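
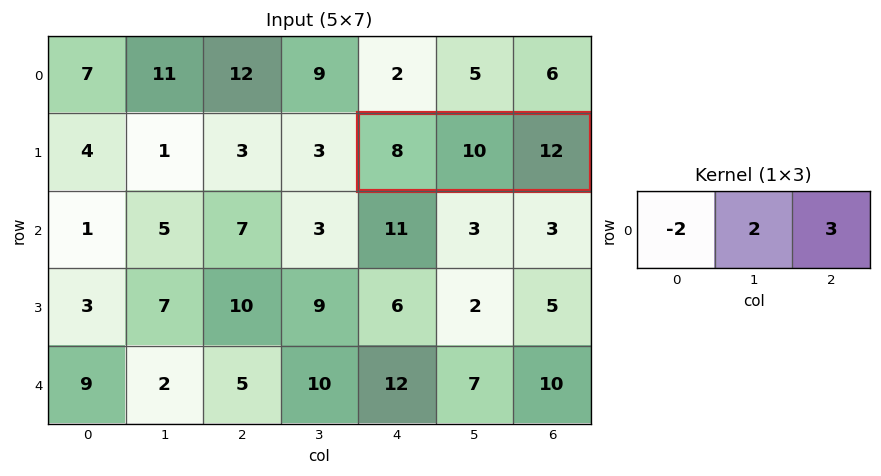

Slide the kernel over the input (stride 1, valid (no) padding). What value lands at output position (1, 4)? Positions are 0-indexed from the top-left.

The receptive field on the input at this output position is [8 10 12]. Elementwise product with the kernel and sum: 8·-2 + 10·2 + 12·3.

40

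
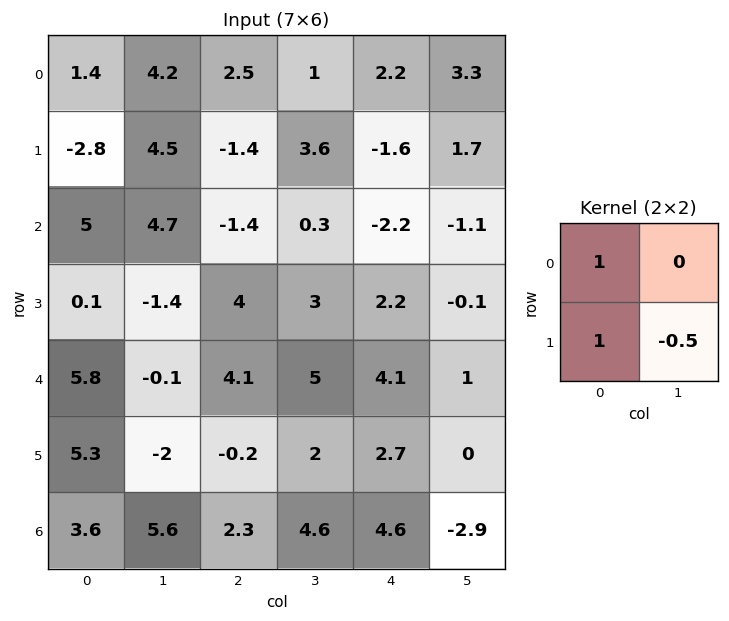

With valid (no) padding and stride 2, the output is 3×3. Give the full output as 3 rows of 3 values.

-3.65 -0.7 -0.25
5.8 1.1 0.05
12.1 2.9 6.8

Output[0,0]: The receptive field on the input at this output position is [1.4 4.2 / -2.8 4.5]. Elementwise product with the kernel and sum: 1.4·1 + -2.8·1 + 4.5·-0.5.
Output[0,1]: The receptive field on the input at this output position is [2.5 1 / -1.4 3.6]. Elementwise product with the kernel and sum: 2.5·1 + -1.4·1 + 3.6·-0.5.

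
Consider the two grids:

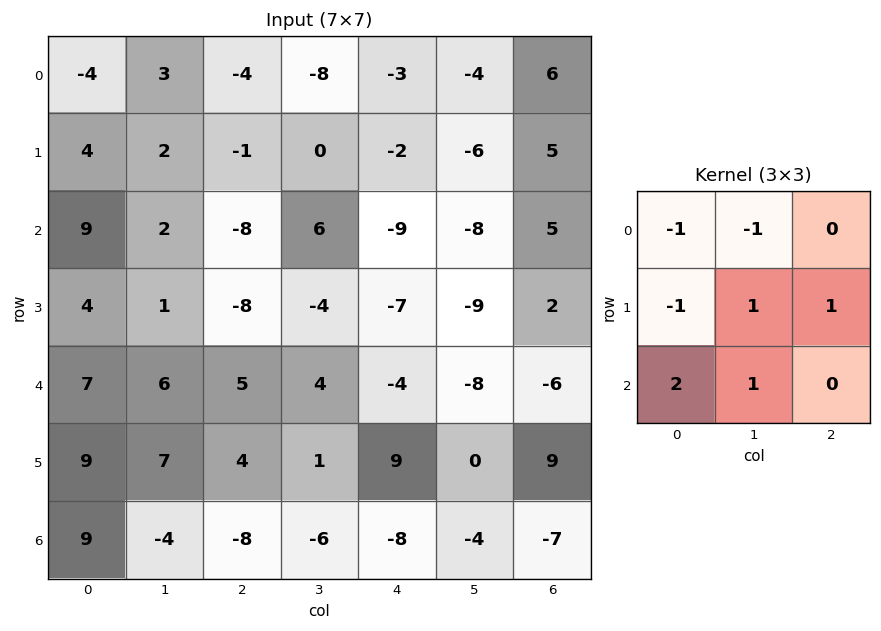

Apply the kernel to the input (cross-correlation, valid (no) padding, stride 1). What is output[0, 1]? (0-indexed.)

The receptive field on the input at this output position is [3 -4 -8 / 2 -1 0 / 2 -8 6]. Elementwise product with the kernel and sum: 3·-1 + -4·-1 + 2·-1 + -1·1 + 0·1 + 2·2 + -8·1.

-6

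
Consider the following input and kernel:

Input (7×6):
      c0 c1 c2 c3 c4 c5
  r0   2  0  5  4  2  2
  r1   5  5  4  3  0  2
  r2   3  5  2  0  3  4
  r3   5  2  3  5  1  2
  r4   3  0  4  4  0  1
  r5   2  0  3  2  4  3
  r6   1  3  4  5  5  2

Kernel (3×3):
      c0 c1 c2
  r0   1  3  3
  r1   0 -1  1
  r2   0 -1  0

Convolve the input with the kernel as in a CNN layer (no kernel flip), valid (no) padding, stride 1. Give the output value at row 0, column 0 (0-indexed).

11

The receptive field on the input at this output position is [2 0 5 / 5 5 4 / 3 5 2]. Elementwise product with the kernel and sum: 2·1 + 0·3 + 5·3 + 5·-1 + 4·1 + 5·-1.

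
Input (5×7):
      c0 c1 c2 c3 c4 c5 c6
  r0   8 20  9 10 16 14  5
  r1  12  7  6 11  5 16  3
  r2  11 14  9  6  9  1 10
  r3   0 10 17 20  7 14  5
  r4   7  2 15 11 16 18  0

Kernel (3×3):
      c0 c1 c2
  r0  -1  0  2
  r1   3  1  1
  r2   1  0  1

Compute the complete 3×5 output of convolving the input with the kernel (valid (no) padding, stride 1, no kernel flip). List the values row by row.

79 58 75 79 47
73 102 70 83 51
56 78 118 106 67

Output[0,0]: The receptive field on the input at this output position is [8 20 9 / 12 7 6 / 11 14 9]. Elementwise product with the kernel and sum: 8·-1 + 9·2 + 12·3 + 7·1 + 6·1 + 11·1 + 9·1.
Output[0,1]: The receptive field on the input at this output position is [20 9 10 / 7 6 11 / 14 9 6]. Elementwise product with the kernel and sum: 20·-1 + 10·2 + 7·3 + 6·1 + 11·1 + 14·1 + 6·1.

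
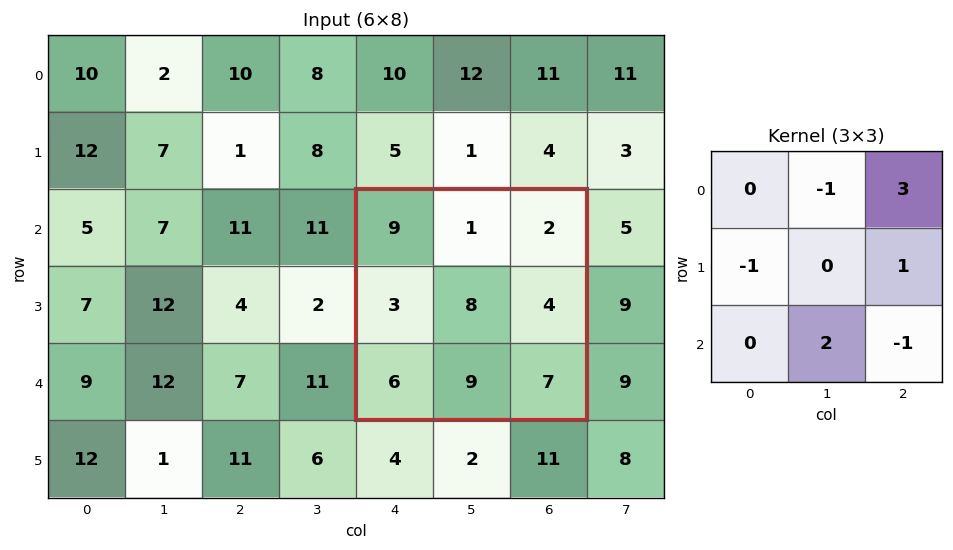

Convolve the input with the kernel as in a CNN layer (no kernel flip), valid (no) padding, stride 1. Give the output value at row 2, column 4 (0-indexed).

17

The receptive field on the input at this output position is [9 1 2 / 3 8 4 / 6 9 7]. Elementwise product with the kernel and sum: 1·-1 + 2·3 + 3·-1 + 4·1 + 9·2 + 7·-1.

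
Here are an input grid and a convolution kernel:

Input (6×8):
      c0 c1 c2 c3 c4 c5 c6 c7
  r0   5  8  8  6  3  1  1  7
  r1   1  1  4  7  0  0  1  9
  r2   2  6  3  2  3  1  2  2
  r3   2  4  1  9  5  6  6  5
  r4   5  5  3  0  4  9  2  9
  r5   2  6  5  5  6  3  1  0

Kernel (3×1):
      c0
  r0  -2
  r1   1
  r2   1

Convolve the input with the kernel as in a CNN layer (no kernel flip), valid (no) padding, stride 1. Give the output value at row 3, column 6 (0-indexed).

The receptive field on the input at this output position is [6 / 2 / 1]. Elementwise product with the kernel and sum: 6·-2 + 2·1 + 1·1.

-9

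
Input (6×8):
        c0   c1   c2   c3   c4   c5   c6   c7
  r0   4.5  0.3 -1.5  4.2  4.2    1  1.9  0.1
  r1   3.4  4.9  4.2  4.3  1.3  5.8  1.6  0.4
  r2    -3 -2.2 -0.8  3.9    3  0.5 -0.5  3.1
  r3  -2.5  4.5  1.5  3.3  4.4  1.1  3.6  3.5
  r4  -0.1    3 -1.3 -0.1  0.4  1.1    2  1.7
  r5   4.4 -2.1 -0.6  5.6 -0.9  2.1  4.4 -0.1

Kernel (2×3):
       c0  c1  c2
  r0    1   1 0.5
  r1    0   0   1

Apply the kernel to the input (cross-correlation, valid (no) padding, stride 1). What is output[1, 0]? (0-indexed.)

9.6

The receptive field on the input at this output position is [3.4 4.9 4.2 / -3 -2.2 -0.8]. Elementwise product with the kernel and sum: 3.4·1 + 4.9·1 + 4.2·0.5 + -0.8·1.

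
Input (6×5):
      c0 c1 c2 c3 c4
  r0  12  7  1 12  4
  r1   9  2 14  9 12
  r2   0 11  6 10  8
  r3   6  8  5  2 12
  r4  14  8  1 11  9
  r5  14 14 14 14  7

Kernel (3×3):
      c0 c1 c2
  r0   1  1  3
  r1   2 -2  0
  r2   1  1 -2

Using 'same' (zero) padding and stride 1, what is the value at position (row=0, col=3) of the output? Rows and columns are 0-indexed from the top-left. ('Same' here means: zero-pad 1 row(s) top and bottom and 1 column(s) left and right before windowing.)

The receptive field on the zero-padded input at this output position is [0 0 0 / 1 12 4 / 14 9 12]. Elementwise product with the kernel and sum: 0·1 + 0·1 + 0·3 + 1·2 + 12·-2 + 14·1 + 9·1 + 12·-2.

-23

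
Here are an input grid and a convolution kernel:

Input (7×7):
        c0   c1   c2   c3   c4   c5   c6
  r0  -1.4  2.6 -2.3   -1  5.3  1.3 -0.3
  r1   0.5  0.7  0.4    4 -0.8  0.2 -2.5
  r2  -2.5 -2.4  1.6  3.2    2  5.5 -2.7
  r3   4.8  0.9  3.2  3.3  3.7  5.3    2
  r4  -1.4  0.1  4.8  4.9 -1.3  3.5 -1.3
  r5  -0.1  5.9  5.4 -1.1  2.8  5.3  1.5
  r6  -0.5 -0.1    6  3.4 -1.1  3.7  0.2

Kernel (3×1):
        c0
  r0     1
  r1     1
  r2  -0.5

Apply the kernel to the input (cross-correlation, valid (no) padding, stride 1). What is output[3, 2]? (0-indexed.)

The receptive field on the input at this output position is [3.2 / 4.8 / 5.4]. Elementwise product with the kernel and sum: 3.2·1 + 4.8·1 + 5.4·-0.5.

5.3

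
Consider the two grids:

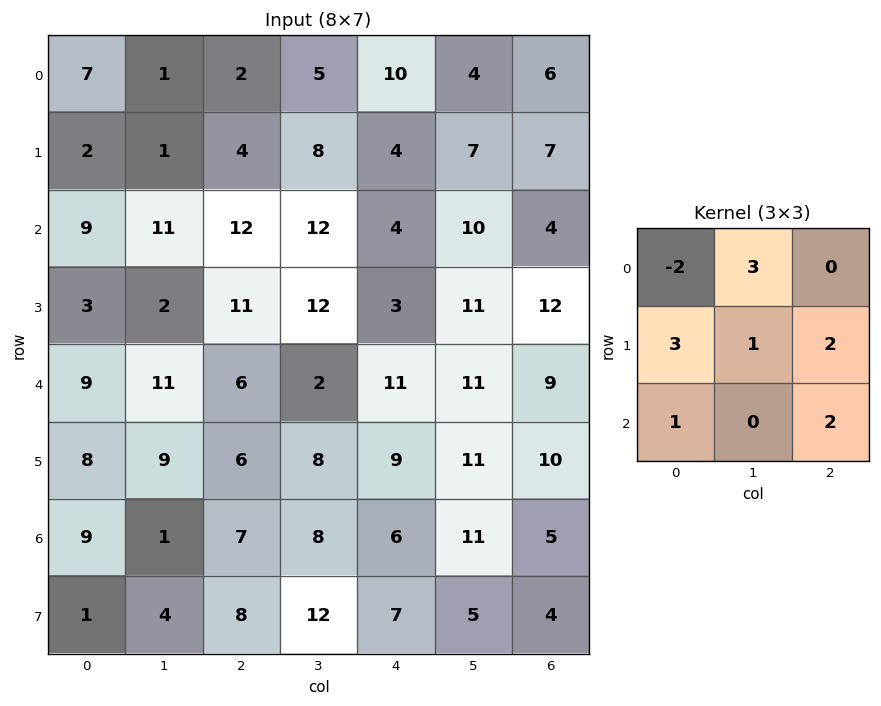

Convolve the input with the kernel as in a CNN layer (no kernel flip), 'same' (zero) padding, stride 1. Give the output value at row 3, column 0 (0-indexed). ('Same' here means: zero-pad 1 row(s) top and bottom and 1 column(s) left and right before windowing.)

The receptive field on the zero-padded input at this output position is [0 9 11 / 0 3 2 / 0 9 11]. Elementwise product with the kernel and sum: 0·-2 + 9·3 + 0·3 + 3·1 + 2·2 + 0·1 + 11·2.

56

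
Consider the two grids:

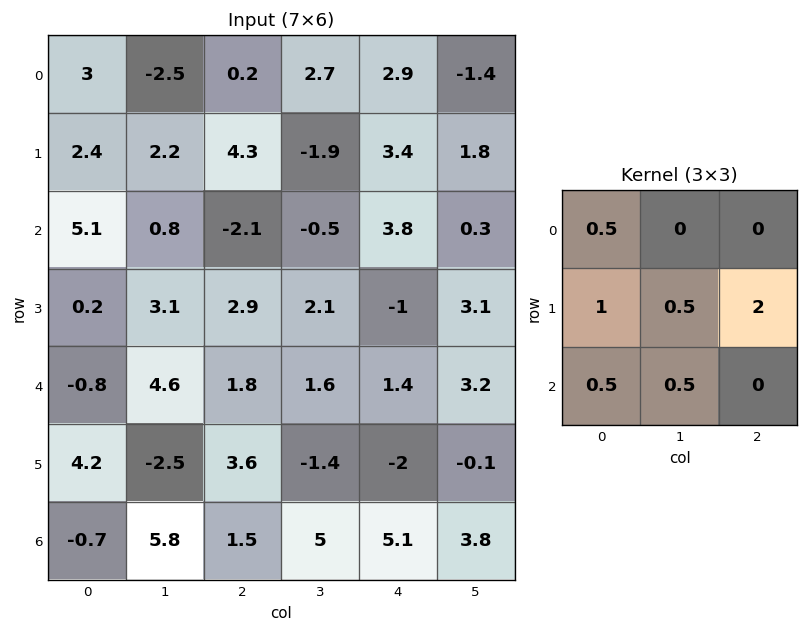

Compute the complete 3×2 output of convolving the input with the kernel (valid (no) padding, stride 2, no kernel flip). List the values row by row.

16.55 8.95
12 2.6
12.3 3.05

Output[0,0]: The receptive field on the input at this output position is [3 -2.5 0.2 / 2.4 2.2 4.3 / 5.1 0.8 -2.1]. Elementwise product with the kernel and sum: 3·0.5 + 2.4·1 + 2.2·0.5 + 4.3·2 + 5.1·0.5 + 0.8·0.5.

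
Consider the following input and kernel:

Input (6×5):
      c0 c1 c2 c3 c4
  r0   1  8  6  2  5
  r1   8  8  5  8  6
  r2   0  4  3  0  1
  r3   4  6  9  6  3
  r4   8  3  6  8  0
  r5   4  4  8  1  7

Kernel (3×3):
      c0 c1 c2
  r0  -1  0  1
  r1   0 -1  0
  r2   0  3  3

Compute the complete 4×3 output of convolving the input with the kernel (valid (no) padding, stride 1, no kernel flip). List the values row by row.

18 -2 -6
38 42 28
24 29 16
38 21 10

Output[0,0]: The receptive field on the input at this output position is [1 8 6 / 8 8 5 / 0 4 3]. Elementwise product with the kernel and sum: 1·-1 + 6·1 + 8·-1 + 4·3 + 3·3.
Output[0,1]: The receptive field on the input at this output position is [8 6 2 / 8 5 8 / 4 3 0]. Elementwise product with the kernel and sum: 8·-1 + 2·1 + 5·-1 + 3·3 + 0·3.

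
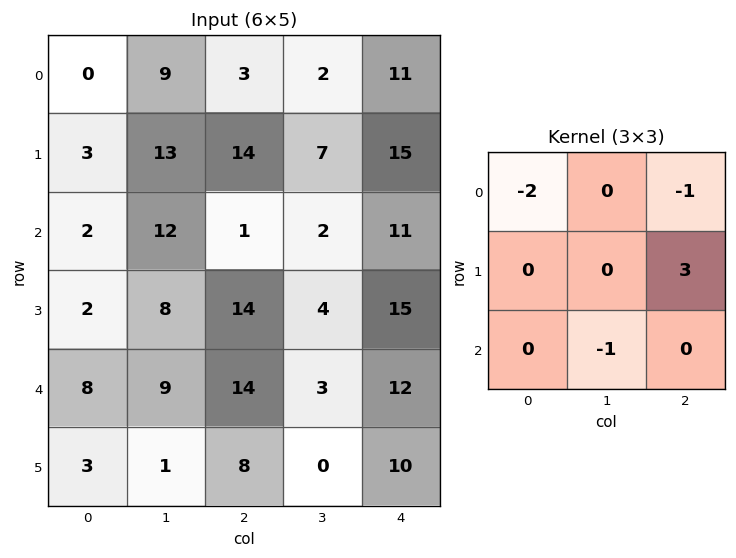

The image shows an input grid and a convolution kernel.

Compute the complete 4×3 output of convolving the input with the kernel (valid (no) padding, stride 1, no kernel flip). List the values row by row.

27 0 26
-25 -41 -14
28 -28 29
23 -19 -7

Output[0,0]: The receptive field on the input at this output position is [0 9 3 / 3 13 14 / 2 12 1]. Elementwise product with the kernel and sum: 0·-2 + 3·-1 + 14·3 + 12·-1.
Output[0,1]: The receptive field on the input at this output position is [9 3 2 / 13 14 7 / 12 1 2]. Elementwise product with the kernel and sum: 9·-2 + 2·-1 + 7·3 + 1·-1.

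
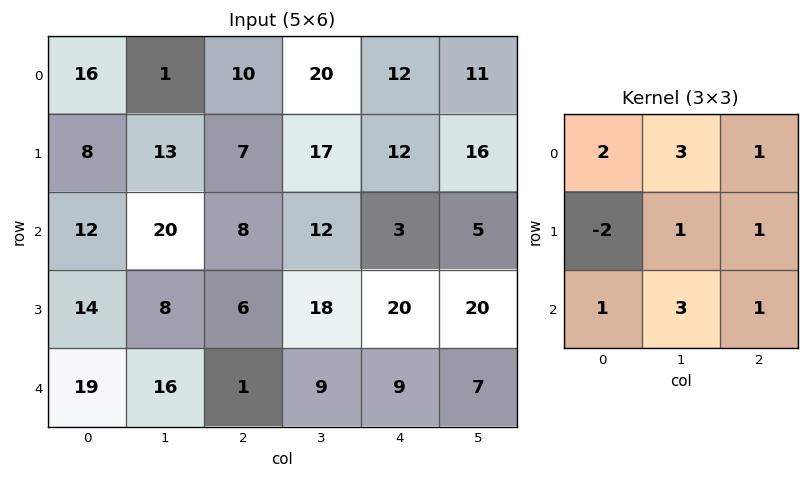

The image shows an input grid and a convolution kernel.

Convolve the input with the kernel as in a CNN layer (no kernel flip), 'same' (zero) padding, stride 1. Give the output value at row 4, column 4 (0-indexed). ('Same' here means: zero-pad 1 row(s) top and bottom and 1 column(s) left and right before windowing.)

The receptive field on the zero-padded input at this output position is [18 20 20 / 9 9 7 / 0 0 0]. Elementwise product with the kernel and sum: 18·2 + 20·3 + 20·1 + 9·-2 + 9·1 + 7·1 + 0·1 + 0·3 + 0·1.

114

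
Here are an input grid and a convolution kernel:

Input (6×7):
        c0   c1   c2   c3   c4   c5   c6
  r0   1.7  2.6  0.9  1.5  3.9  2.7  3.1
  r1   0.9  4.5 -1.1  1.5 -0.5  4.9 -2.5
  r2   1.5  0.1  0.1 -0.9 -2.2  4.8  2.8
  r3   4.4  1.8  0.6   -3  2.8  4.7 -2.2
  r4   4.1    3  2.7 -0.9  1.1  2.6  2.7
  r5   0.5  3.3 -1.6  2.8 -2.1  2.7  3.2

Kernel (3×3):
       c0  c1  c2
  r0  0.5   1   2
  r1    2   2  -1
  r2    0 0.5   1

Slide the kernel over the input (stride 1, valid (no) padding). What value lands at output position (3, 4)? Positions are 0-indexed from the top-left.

10.95

The receptive field on the input at this output position is [2.8 4.7 -2.2 / 1.1 2.6 2.7 / -2.1 2.7 3.2]. Elementwise product with the kernel and sum: 2.8·0.5 + 4.7·1 + -2.2·2 + 1.1·2 + 2.6·2 + 2.7·-1 + 2.7·0.5 + 3.2·1.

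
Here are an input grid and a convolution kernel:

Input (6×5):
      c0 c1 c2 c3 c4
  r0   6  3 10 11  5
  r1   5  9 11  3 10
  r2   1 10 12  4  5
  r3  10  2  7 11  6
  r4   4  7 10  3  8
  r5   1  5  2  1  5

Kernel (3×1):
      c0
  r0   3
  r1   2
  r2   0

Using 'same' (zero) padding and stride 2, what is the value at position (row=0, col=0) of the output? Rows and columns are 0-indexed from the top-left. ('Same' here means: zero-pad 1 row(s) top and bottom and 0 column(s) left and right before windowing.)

The receptive field on the zero-padded input at this output position is [0 / 6 / 5]. Elementwise product with the kernel and sum: 0·3 + 6·2.

12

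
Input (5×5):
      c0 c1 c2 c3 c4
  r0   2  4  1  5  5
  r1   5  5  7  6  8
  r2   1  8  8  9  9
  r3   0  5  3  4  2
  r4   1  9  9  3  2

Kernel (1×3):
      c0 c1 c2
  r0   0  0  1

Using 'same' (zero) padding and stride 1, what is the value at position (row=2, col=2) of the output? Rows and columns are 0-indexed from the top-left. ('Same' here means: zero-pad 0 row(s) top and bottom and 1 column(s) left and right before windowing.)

9

The receptive field on the zero-padded input at this output position is [8 8 9]. Elementwise product with the kernel and sum: 9·1.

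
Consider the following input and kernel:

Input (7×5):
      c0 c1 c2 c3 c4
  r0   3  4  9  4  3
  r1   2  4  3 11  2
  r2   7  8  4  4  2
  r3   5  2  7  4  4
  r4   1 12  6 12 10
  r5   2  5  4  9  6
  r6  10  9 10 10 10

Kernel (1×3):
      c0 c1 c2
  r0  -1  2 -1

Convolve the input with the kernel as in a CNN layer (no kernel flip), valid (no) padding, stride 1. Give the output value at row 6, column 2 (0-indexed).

The receptive field on the input at this output position is [10 10 10]. Elementwise product with the kernel and sum: 10·-1 + 10·2 + 10·-1.

0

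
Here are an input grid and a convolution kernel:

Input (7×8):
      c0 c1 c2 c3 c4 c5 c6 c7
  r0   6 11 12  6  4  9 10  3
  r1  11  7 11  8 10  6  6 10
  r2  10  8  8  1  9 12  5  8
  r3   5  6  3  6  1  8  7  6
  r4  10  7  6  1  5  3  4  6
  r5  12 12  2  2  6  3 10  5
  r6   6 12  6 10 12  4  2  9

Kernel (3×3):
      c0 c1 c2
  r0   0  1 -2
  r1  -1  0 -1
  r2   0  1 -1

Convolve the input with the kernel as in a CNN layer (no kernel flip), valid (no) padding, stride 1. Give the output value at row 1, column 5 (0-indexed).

The receptive field on the input at this output position is [6 6 10 / 12 5 8 / 8 7 6]. Elementwise product with the kernel and sum: 6·1 + 10·-2 + 12·-1 + 8·-1 + 7·1 + 6·-1.

-33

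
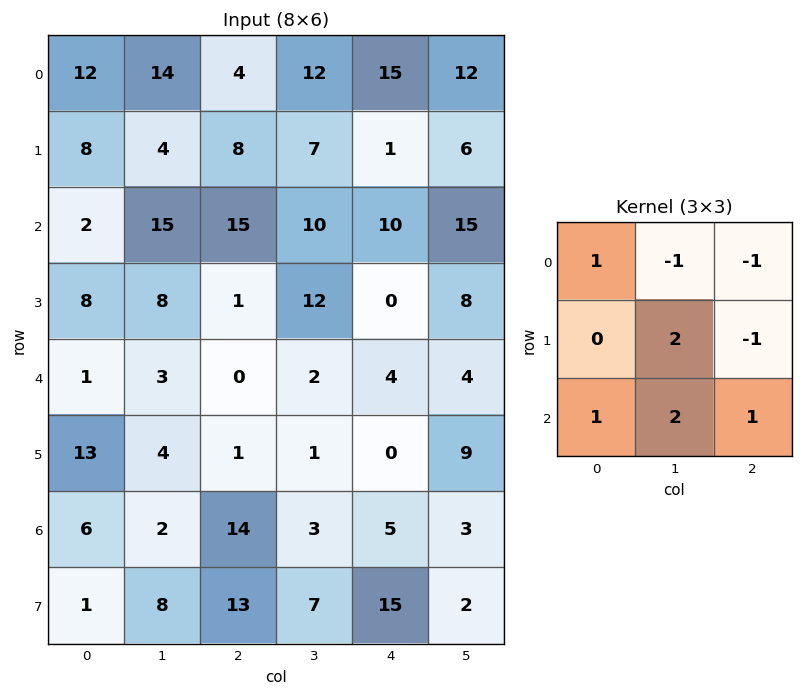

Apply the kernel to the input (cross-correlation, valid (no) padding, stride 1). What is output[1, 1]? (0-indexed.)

The receptive field on the input at this output position is [4 8 7 / 15 15 10 / 8 1 12]. Elementwise product with the kernel and sum: 4·1 + 8·-1 + 7·-1 + 15·2 + 10·-1 + 8·1 + 1·2 + 12·1.

31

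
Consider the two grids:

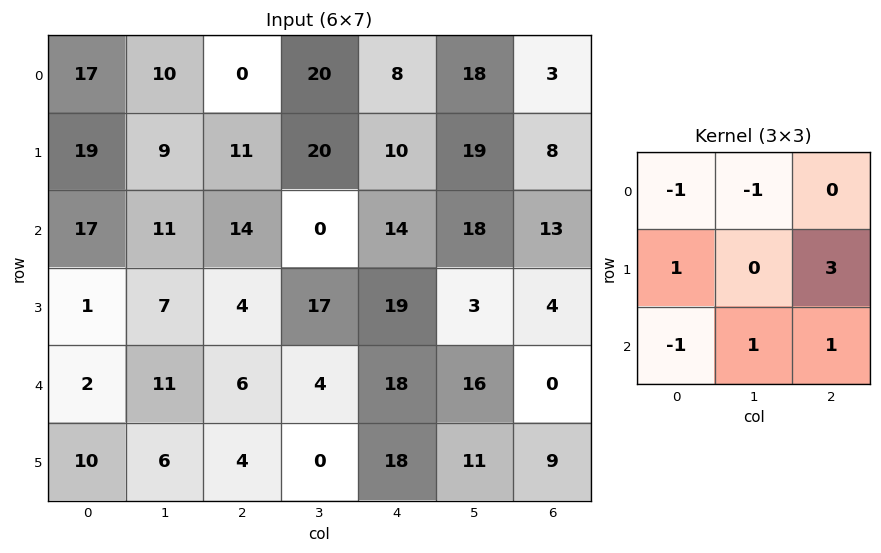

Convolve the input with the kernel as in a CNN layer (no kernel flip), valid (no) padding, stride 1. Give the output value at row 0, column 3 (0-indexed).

81

The receptive field on the input at this output position is [20 8 18 / 20 10 19 / 0 14 18]. Elementwise product with the kernel and sum: 20·-1 + 8·-1 + 20·1 + 19·3 + 0·-1 + 14·1 + 18·1.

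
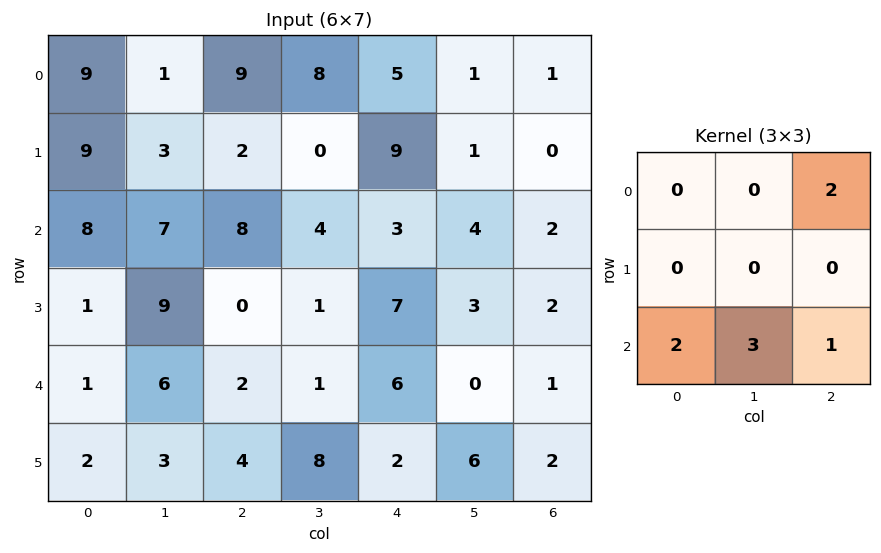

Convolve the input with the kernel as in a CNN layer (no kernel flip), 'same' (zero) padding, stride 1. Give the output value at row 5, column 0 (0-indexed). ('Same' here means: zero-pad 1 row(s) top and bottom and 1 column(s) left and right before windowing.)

12

The receptive field on the zero-padded input at this output position is [0 1 6 / 0 2 3 / 0 0 0]. Elementwise product with the kernel and sum: 6·2 + 0·2 + 0·3 + 0·1.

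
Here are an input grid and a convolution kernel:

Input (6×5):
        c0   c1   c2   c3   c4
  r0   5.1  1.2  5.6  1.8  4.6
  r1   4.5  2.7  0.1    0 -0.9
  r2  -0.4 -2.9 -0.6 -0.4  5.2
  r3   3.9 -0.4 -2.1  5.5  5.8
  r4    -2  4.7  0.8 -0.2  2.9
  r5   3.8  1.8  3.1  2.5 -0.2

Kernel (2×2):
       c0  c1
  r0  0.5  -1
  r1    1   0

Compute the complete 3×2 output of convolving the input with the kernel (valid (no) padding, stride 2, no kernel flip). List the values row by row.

Output[0,0]: The receptive field on the input at this output position is [5.1 1.2 / 4.5 2.7]. Elementwise product with the kernel and sum: 5.1·0.5 + 1.2·-1 + 4.5·1.

5.85 1.1
6.6 -2
-1.9 3.7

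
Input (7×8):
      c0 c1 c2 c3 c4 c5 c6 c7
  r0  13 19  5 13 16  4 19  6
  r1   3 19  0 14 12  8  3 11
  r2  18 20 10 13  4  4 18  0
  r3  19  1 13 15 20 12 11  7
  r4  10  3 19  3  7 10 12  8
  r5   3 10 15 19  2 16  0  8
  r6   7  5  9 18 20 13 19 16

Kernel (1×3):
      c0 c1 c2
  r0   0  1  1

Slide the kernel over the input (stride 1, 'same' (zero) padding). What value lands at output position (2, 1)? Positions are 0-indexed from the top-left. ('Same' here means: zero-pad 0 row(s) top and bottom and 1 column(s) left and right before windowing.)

The receptive field on the zero-padded input at this output position is [18 20 10]. Elementwise product with the kernel and sum: 20·1 + 10·1.

30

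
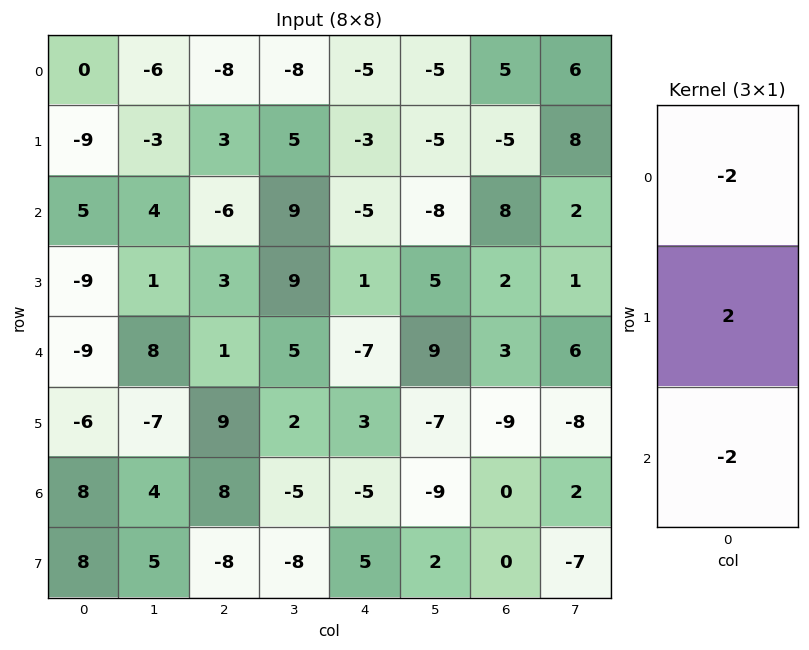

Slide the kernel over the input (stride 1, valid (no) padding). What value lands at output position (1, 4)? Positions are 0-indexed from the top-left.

-6

The receptive field on the input at this output position is [-3 / -5 / 1]. Elementwise product with the kernel and sum: -3·-2 + -5·2 + 1·-2.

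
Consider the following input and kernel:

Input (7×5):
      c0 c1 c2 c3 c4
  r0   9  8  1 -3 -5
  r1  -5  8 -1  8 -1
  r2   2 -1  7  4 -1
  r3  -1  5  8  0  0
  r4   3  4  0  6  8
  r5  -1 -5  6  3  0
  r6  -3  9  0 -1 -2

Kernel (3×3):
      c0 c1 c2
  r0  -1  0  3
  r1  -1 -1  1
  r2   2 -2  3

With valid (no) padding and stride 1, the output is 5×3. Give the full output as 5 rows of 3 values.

17 -20 -21
20 8 2
21 26 -6
44 -16 0
-15 31 11

Output[0,0]: The receptive field on the input at this output position is [9 8 1 / -5 8 -1 / 2 -1 7]. Elementwise product with the kernel and sum: 9·-1 + 1·3 + -5·-1 + 8·-1 + -1·1 + 2·2 + -1·-2 + 7·3.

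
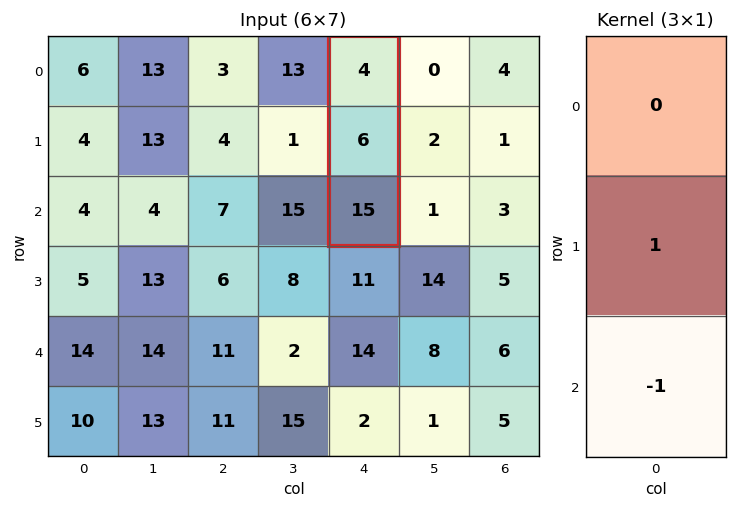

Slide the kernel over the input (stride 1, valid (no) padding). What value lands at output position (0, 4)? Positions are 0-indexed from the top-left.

The receptive field on the input at this output position is [4 / 6 / 15]. Elementwise product with the kernel and sum: 6·1 + 15·-1.

-9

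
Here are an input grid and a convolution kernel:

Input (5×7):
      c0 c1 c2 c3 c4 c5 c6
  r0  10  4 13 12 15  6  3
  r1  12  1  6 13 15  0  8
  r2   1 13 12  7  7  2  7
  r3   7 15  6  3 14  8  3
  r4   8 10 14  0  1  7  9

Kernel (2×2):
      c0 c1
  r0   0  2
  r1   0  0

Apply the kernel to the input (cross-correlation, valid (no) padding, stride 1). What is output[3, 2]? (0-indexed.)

6

The receptive field on the input at this output position is [6 3 / 14 0]. Elementwise product with the kernel and sum: 3·2.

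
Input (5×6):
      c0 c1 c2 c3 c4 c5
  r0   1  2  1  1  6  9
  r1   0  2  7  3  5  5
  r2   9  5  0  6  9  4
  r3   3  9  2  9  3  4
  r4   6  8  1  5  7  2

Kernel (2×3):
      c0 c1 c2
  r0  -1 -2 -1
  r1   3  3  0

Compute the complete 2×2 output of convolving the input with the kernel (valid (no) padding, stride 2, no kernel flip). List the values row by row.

0 21
17 12

Output[0,0]: The receptive field on the input at this output position is [1 2 1 / 0 2 7]. Elementwise product with the kernel and sum: 1·-1 + 2·-2 + 1·-1 + 0·3 + 2·3.
Output[0,1]: The receptive field on the input at this output position is [1 1 6 / 7 3 5]. Elementwise product with the kernel and sum: 1·-1 + 1·-2 + 6·-1 + 7·3 + 3·3.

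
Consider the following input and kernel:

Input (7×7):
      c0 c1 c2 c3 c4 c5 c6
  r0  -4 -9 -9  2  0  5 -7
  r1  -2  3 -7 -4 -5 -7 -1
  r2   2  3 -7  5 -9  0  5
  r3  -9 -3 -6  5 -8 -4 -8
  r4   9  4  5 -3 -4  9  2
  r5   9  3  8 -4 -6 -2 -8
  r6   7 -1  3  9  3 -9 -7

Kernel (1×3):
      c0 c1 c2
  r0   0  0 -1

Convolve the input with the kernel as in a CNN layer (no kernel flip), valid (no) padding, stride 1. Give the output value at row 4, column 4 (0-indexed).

The receptive field on the input at this output position is [-4 9 2]. Elementwise product with the kernel and sum: 2·-1.

-2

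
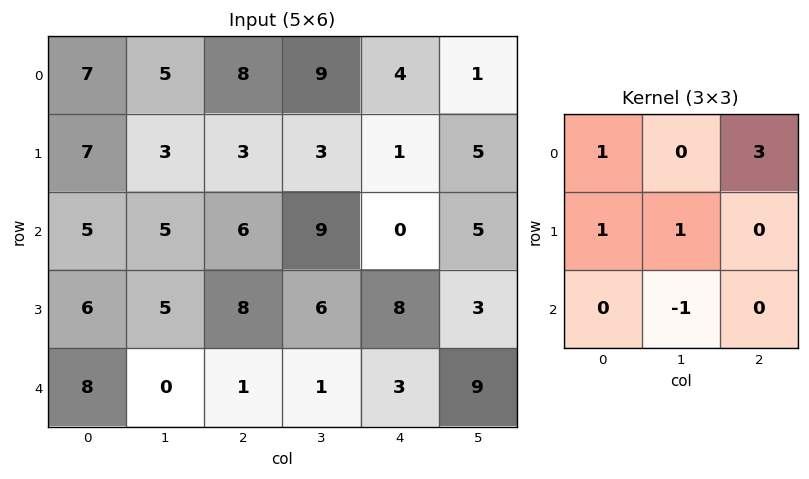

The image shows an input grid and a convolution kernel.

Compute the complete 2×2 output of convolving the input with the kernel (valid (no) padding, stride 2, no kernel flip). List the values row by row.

Output[0,0]: The receptive field on the input at this output position is [7 5 8 / 7 3 3 / 5 5 6]. Elementwise product with the kernel and sum: 7·1 + 8·3 + 7·1 + 3·1 + 5·-1.

36 17
34 19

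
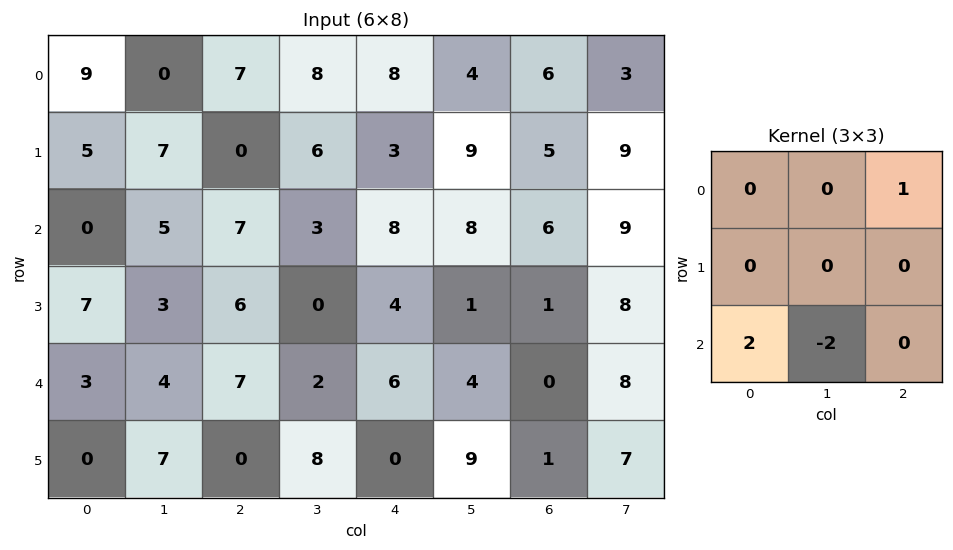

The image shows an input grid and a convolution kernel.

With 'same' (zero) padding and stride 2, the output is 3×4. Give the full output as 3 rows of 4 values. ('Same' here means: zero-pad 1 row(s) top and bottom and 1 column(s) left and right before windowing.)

Output[0,0]: The receptive field on the zero-padded input at this output position is [0 0 0 / 0 9 0 / 0 5 7]. Elementwise product with the kernel and sum: 0·1 + 0·2 + 5·-2.
Output[0,1]: The receptive field on the zero-padded input at this output position is [0 0 0 / 0 7 8 / 7 0 6]. Elementwise product with the kernel and sum: 0·1 + 7·2 + 0·-2.

-10 14 6 8
-7 0 1 9
3 14 17 24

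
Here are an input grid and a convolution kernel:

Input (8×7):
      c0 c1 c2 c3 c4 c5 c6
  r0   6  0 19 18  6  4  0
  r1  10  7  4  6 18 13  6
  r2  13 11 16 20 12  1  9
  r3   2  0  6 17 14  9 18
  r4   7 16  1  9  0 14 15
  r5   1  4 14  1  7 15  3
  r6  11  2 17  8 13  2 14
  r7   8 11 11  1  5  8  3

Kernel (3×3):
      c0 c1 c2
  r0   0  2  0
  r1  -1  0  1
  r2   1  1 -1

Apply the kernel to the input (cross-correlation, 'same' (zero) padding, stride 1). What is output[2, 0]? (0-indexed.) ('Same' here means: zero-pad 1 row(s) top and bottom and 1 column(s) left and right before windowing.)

33

The receptive field on the zero-padded input at this output position is [0 10 7 / 0 13 11 / 0 2 0]. Elementwise product with the kernel and sum: 10·2 + 0·-1 + 11·1 + 0·1 + 2·1 + 0·-1.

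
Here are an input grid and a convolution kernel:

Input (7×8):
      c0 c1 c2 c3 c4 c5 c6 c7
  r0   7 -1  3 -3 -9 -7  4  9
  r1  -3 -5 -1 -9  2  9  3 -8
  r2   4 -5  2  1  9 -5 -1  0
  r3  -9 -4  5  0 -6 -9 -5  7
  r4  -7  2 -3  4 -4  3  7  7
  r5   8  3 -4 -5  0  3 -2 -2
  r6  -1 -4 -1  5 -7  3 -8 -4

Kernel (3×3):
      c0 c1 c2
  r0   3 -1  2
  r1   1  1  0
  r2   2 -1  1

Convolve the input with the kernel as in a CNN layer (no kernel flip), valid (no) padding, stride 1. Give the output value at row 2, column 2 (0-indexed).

The receptive field on the input at this output position is [2 1 9 / 5 0 -6 / -3 4 -4]. Elementwise product with the kernel and sum: 2·3 + 1·-1 + 9·2 + 5·1 + 0·1 + -3·2 + 4·-1 + -4·1.

14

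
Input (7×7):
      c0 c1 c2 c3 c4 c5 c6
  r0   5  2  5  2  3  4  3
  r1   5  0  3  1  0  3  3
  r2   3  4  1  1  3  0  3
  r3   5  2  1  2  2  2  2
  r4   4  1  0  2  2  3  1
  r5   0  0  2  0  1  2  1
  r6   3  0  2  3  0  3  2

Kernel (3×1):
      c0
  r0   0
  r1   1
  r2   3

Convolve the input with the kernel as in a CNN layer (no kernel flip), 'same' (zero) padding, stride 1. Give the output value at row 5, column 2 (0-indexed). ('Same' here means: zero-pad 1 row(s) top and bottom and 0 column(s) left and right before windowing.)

8

The receptive field on the zero-padded input at this output position is [0 / 2 / 2]. Elementwise product with the kernel and sum: 2·1 + 2·3.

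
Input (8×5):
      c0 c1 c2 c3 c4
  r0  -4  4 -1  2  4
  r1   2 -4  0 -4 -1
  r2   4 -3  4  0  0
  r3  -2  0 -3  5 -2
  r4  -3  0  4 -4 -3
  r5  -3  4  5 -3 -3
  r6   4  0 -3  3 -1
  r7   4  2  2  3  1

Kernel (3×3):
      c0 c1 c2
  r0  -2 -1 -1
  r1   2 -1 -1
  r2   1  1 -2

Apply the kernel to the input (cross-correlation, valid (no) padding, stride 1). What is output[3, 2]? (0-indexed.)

26

The receptive field on the input at this output position is [-3 5 -2 / 4 -4 -3 / 5 -3 -3]. Elementwise product with the kernel and sum: -3·-2 + 5·-1 + -2·-1 + 4·2 + -4·-1 + -3·-1 + 5·1 + -3·1 + -3·-2.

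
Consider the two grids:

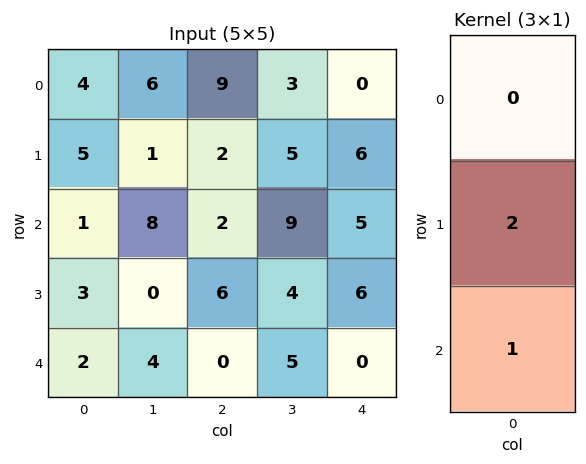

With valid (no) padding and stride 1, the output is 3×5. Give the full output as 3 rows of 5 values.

Output[0,0]: The receptive field on the input at this output position is [4 / 5 / 1]. Elementwise product with the kernel and sum: 5·2 + 1·1.
Output[0,1]: The receptive field on the input at this output position is [6 / 1 / 8]. Elementwise product with the kernel and sum: 1·2 + 8·1.

11 10 6 19 17
5 16 10 22 16
8 4 12 13 12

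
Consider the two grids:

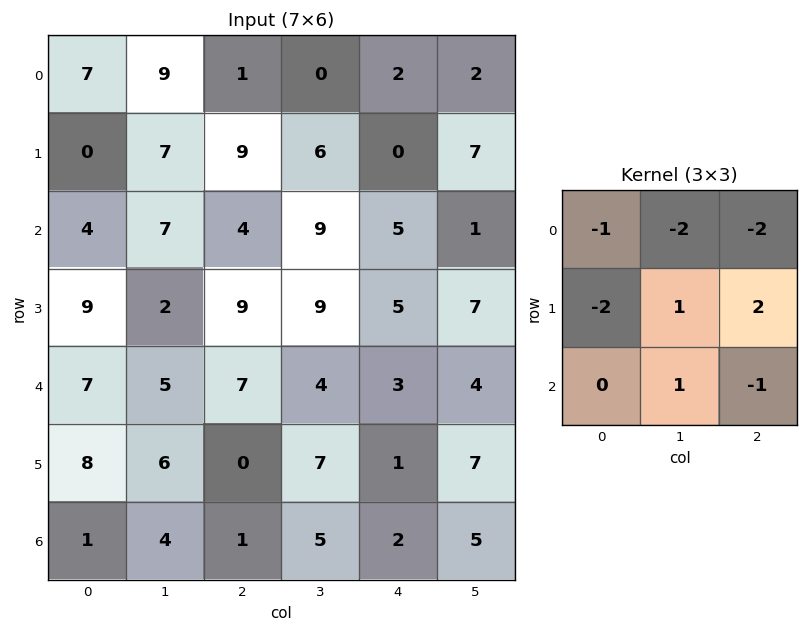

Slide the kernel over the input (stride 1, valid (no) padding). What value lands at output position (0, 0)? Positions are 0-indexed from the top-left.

The receptive field on the input at this output position is [7 9 1 / 0 7 9 / 4 7 4]. Elementwise product with the kernel and sum: 7·-1 + 9·-2 + 1·-2 + 0·-2 + 7·1 + 9·2 + 7·1 + 4·-1.

1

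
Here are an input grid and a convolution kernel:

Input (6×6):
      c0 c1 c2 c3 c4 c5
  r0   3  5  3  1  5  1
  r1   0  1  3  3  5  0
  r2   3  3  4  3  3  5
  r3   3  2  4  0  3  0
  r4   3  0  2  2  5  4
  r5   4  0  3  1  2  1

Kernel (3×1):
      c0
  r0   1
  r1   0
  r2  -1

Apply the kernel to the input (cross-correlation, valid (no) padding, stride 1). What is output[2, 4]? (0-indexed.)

-2

The receptive field on the input at this output position is [3 / 3 / 5]. Elementwise product with the kernel and sum: 3·1 + 5·-1.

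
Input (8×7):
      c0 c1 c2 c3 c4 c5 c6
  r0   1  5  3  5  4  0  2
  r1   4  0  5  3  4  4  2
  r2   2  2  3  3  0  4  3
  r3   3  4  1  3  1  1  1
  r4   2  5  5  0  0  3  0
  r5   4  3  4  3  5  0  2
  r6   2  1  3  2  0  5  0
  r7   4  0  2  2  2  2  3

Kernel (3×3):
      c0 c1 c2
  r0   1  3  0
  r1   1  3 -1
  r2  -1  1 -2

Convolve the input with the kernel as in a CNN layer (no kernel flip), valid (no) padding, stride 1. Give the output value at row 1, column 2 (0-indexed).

26

The receptive field on the input at this output position is [5 3 4 / 3 3 0 / 1 3 1]. Elementwise product with the kernel and sum: 5·1 + 3·3 + 3·1 + 3·3 + 0·-1 + 1·-1 + 3·1 + 1·-2.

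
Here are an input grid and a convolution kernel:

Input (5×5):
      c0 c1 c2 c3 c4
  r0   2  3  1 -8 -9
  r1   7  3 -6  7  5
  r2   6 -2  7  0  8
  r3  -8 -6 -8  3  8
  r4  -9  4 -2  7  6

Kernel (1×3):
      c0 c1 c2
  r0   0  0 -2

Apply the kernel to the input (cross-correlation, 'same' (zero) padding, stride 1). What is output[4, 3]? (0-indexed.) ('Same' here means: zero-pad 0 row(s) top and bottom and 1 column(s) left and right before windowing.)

The receptive field on the zero-padded input at this output position is [-2 7 6]. Elementwise product with the kernel and sum: 6·-2.

-12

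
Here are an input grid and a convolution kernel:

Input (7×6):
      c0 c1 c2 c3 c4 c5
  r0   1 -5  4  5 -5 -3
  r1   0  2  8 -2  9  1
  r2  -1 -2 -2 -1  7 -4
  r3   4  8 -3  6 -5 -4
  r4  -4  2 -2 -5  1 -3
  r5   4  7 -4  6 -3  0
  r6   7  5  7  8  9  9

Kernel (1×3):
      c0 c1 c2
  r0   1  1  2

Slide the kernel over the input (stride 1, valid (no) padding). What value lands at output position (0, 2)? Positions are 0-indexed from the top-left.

The receptive field on the input at this output position is [4 5 -5]. Elementwise product with the kernel and sum: 4·1 + 5·1 + -5·2.

-1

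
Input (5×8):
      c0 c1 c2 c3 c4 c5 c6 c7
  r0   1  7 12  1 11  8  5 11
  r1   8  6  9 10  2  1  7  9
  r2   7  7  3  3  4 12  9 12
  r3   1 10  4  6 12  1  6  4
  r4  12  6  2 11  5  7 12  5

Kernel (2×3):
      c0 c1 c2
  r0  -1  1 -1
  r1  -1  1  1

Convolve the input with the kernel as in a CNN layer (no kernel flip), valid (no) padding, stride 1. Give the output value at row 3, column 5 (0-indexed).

The receptive field on the input at this output position is [1 6 4 / 7 12 5]. Elementwise product with the kernel and sum: 1·-1 + 6·1 + 4·-1 + 7·-1 + 12·1 + 5·1.

11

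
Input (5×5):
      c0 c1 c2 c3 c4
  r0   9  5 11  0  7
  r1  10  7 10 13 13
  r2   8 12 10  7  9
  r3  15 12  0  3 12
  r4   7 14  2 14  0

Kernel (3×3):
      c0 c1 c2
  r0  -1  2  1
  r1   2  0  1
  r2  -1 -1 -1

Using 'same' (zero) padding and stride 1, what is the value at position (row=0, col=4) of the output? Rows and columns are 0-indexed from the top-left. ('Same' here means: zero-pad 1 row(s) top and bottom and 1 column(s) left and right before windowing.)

The receptive field on the zero-padded input at this output position is [0 0 0 / 0 7 0 / 13 13 0]. Elementwise product with the kernel and sum: 0·-1 + 0·2 + 0·1 + 0·2 + 0·1 + 13·-1 + 13·-1 + 0·-1.

-26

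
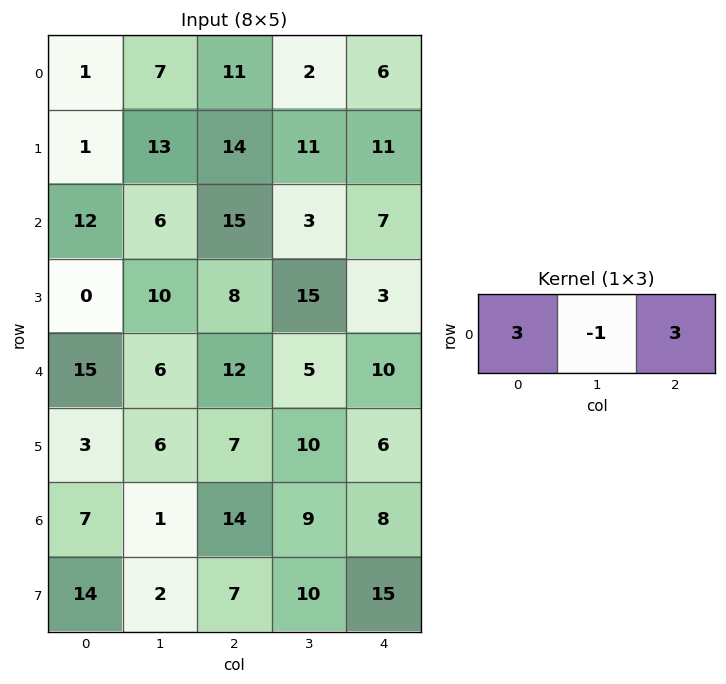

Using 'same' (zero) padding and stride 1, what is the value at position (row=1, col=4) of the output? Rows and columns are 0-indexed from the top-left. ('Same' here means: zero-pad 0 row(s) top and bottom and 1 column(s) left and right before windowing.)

The receptive field on the zero-padded input at this output position is [11 11 0]. Elementwise product with the kernel and sum: 11·3 + 11·-1 + 0·3.

22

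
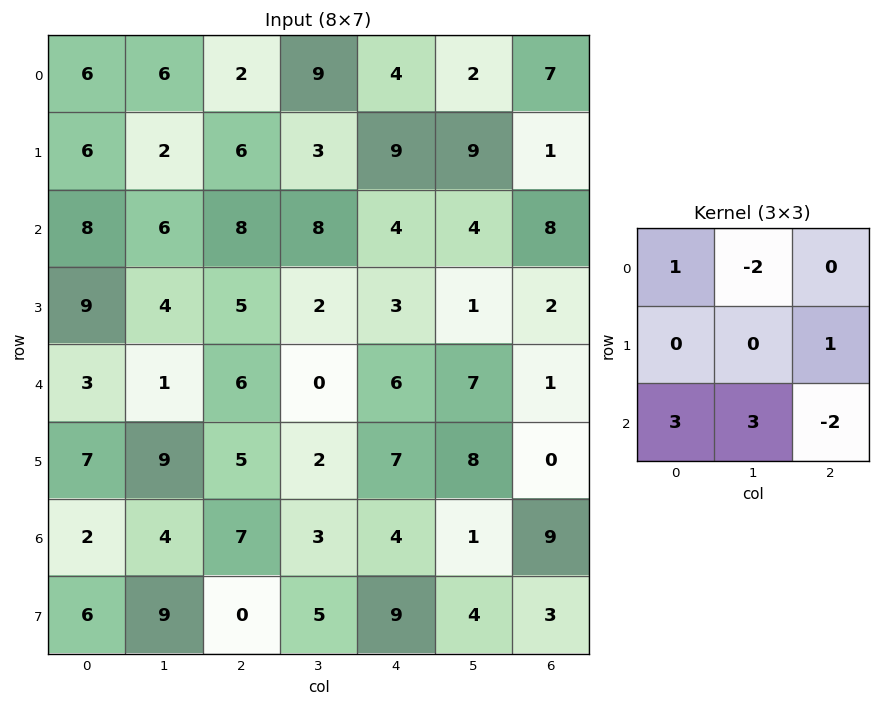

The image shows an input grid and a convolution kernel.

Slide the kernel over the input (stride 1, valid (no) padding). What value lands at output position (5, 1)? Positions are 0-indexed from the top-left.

The receptive field on the input at this output position is [9 5 2 / 4 7 3 / 9 0 5]. Elementwise product with the kernel and sum: 9·1 + 5·-2 + 3·1 + 9·3 + 0·3 + 5·-2.

19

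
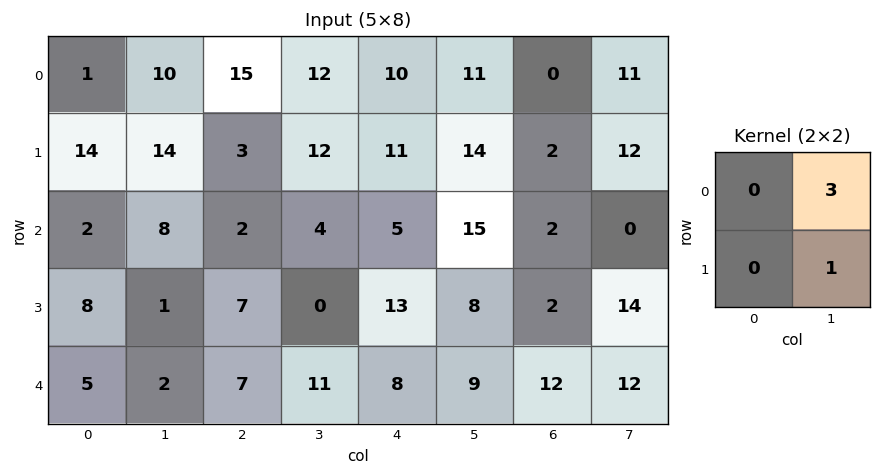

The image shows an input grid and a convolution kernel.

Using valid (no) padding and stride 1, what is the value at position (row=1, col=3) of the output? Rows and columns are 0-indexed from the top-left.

The receptive field on the input at this output position is [12 11 / 4 5]. Elementwise product with the kernel and sum: 11·3 + 5·1.

38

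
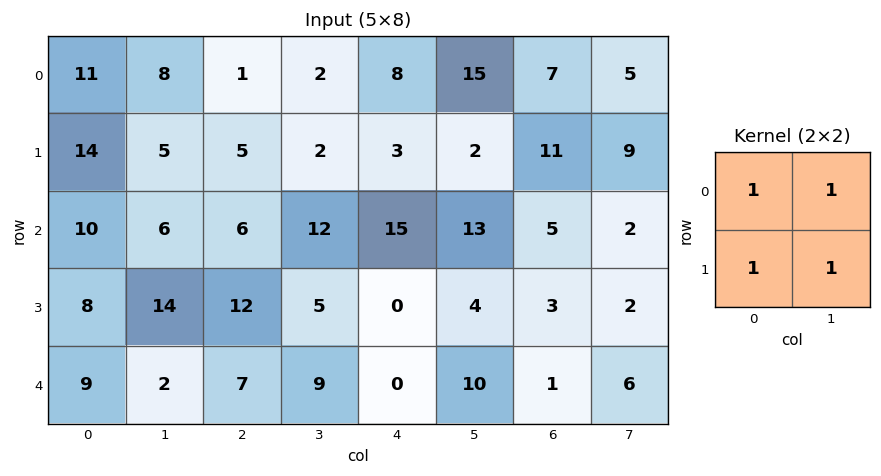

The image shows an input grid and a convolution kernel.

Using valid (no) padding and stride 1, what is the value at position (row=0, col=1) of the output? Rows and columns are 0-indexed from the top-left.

The receptive field on the input at this output position is [8 1 / 5 5]. Elementwise product with the kernel and sum: 8·1 + 1·1 + 5·1 + 5·1.

19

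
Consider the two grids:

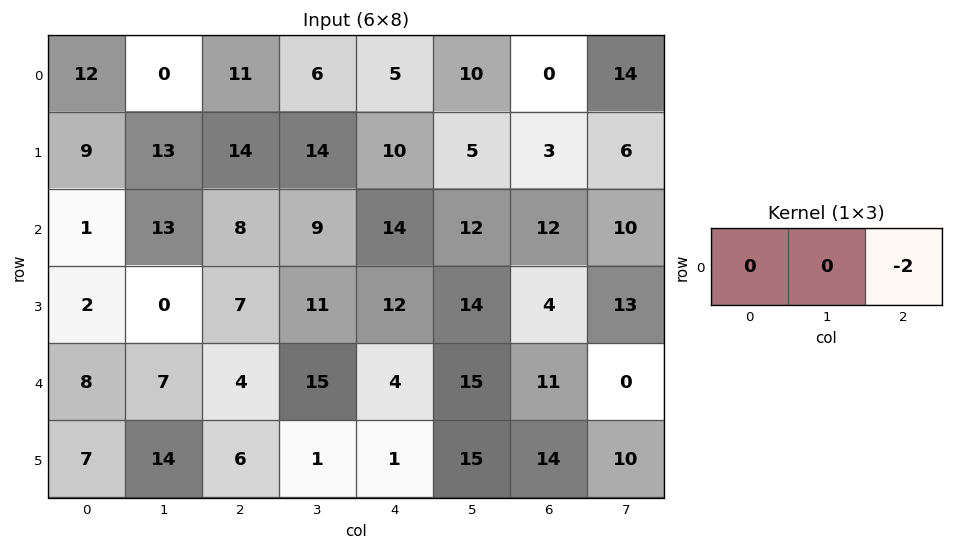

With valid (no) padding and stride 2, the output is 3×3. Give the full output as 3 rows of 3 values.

Output[0,0]: The receptive field on the input at this output position is [12 0 11]. Elementwise product with the kernel and sum: 11·-2.

-22 -10 0
-16 -28 -24
-8 -8 -22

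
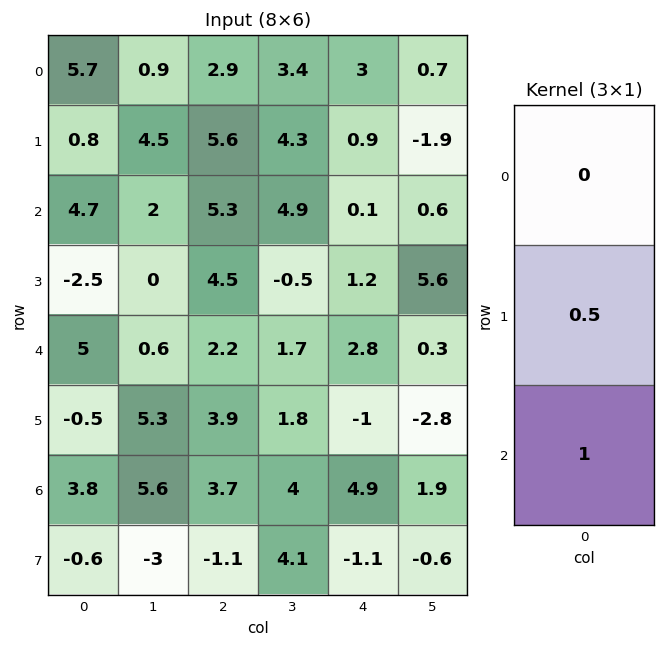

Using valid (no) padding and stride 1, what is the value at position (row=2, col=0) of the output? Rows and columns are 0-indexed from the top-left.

The receptive field on the input at this output position is [4.7 / -2.5 / 5]. Elementwise product with the kernel and sum: -2.5·0.5 + 5·1.

3.75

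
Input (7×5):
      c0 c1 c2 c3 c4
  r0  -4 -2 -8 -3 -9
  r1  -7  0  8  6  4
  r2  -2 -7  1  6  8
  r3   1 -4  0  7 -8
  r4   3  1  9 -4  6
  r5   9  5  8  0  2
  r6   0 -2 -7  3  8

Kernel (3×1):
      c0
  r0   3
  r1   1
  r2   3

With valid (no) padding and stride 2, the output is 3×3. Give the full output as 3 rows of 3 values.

Output[0,0]: The receptive field on the input at this output position is [-4 / -7 / -2]. Elementwise product with the kernel and sum: -4·3 + -7·1 + -2·3.
Output[0,1]: The receptive field on the input at this output position is [-8 / 8 / 1]. Elementwise product with the kernel and sum: -8·3 + 8·1 + 1·3.

-25 -13 1
4 30 34
18 14 44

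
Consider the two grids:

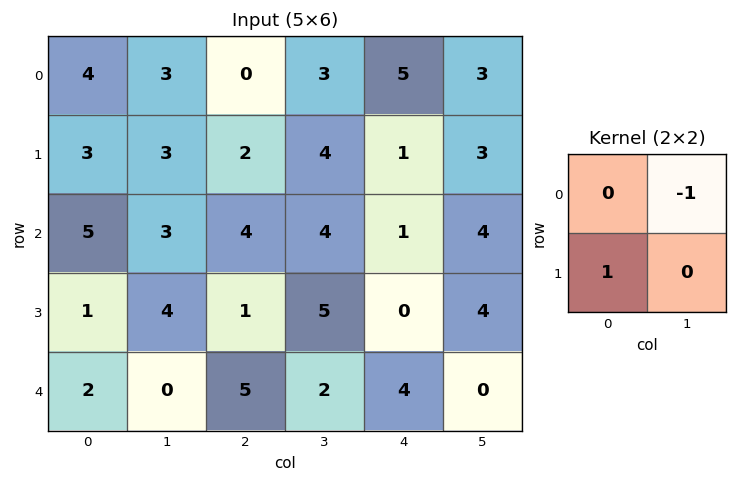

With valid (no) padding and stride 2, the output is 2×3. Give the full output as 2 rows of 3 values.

Output[0,0]: The receptive field on the input at this output position is [4 3 / 3 3]. Elementwise product with the kernel and sum: 3·-1 + 3·1.
Output[0,1]: The receptive field on the input at this output position is [0 3 / 2 4]. Elementwise product with the kernel and sum: 3·-1 + 2·1.

0 -1 -2
-2 -3 -4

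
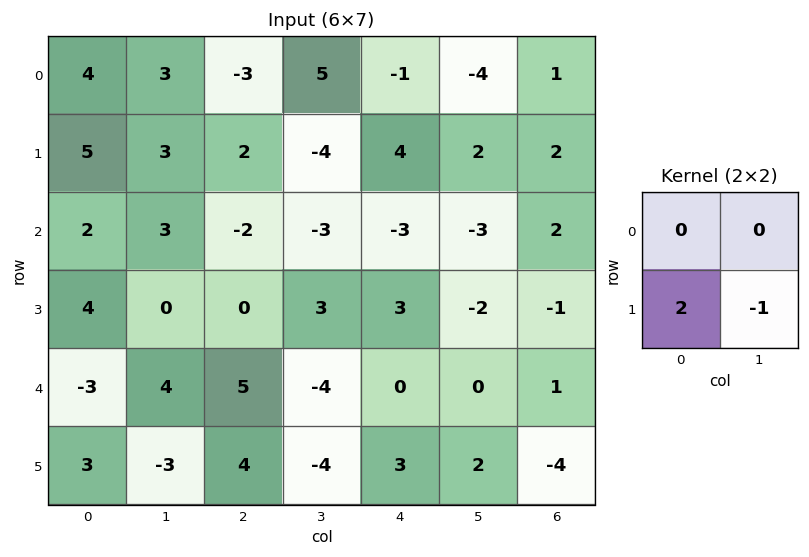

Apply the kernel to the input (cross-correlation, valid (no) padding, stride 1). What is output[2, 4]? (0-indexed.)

8

The receptive field on the input at this output position is [-3 -3 / 3 -2]. Elementwise product with the kernel and sum: 3·2 + -2·-1.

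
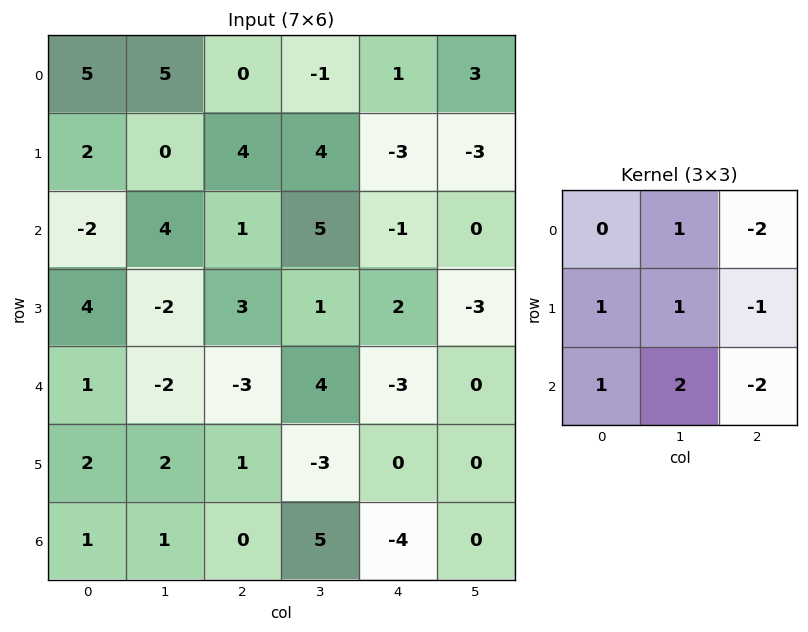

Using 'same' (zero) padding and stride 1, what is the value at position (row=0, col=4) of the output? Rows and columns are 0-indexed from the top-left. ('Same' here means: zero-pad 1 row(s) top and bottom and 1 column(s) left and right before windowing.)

1

The receptive field on the zero-padded input at this output position is [0 0 0 / -1 1 3 / 4 -3 -3]. Elementwise product with the kernel and sum: 0·1 + 0·-2 + -1·1 + 1·1 + 3·-1 + 4·1 + -3·2 + -3·-2.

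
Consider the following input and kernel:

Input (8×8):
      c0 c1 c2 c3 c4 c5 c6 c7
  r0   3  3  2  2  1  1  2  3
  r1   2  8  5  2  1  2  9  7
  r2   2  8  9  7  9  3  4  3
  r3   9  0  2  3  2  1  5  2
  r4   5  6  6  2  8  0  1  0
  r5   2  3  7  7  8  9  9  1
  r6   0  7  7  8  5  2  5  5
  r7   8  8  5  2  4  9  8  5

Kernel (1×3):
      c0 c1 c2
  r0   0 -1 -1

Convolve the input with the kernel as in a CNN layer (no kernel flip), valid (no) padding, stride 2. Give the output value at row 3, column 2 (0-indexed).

-7

The receptive field on the input at this output position is [5 2 5]. Elementwise product with the kernel and sum: 2·-1 + 5·-1.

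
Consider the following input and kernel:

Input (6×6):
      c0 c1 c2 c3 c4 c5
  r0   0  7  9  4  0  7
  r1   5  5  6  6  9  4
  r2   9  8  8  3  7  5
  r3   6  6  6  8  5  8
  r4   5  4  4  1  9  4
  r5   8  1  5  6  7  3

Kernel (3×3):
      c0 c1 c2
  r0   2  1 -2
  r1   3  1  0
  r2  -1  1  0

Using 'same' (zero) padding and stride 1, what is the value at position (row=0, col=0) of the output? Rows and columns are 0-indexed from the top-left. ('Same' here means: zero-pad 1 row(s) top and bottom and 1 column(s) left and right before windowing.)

5

The receptive field on the zero-padded input at this output position is [0 0 0 / 0 0 7 / 0 5 5]. Elementwise product with the kernel and sum: 0·2 + 0·1 + 0·-2 + 0·3 + 0·1 + 0·-1 + 5·1.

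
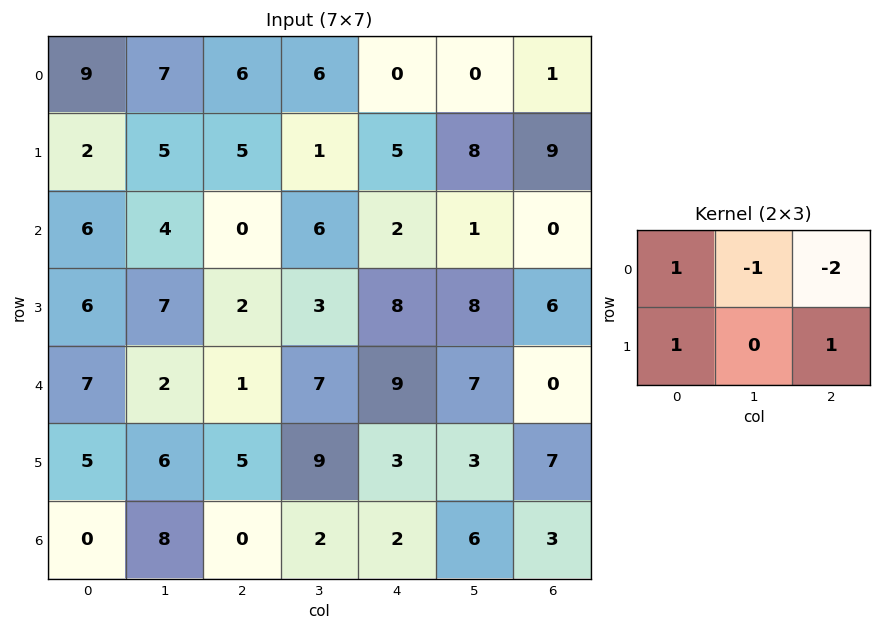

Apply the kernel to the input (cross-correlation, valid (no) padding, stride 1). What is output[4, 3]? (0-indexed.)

The receptive field on the input at this output position is [7 9 7 / 9 3 3]. Elementwise product with the kernel and sum: 7·1 + 9·-1 + 7·-2 + 9·1 + 3·1.

-4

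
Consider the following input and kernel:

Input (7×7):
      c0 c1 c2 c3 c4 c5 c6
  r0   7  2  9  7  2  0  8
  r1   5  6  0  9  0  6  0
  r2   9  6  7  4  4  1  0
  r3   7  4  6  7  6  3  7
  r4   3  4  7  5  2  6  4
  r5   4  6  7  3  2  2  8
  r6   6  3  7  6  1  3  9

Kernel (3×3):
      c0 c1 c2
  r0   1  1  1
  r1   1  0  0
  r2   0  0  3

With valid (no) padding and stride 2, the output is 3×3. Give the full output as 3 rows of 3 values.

Output[0,0]: The receptive field on the input at this output position is [7 2 9 / 5 6 0 / 9 6 7]. Elementwise product with the kernel and sum: 7·1 + 2·1 + 9·1 + 5·1 + 7·3.

44 30 10
50 27 23
39 24 41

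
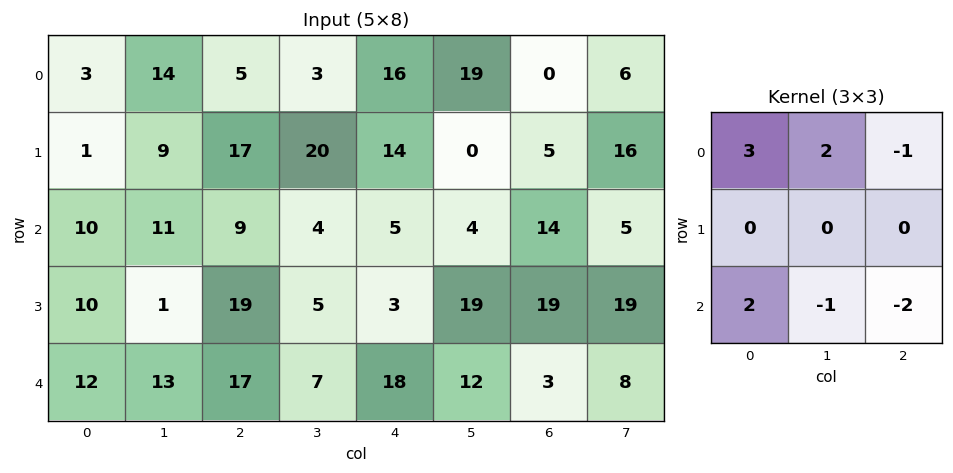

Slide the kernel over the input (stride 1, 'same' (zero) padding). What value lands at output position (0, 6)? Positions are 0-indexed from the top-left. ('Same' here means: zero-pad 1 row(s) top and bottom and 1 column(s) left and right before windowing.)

The receptive field on the zero-padded input at this output position is [0 0 0 / 19 0 6 / 0 5 16]. Elementwise product with the kernel and sum: 0·3 + 0·2 + 0·-1 + 0·2 + 5·-1 + 16·-2.

-37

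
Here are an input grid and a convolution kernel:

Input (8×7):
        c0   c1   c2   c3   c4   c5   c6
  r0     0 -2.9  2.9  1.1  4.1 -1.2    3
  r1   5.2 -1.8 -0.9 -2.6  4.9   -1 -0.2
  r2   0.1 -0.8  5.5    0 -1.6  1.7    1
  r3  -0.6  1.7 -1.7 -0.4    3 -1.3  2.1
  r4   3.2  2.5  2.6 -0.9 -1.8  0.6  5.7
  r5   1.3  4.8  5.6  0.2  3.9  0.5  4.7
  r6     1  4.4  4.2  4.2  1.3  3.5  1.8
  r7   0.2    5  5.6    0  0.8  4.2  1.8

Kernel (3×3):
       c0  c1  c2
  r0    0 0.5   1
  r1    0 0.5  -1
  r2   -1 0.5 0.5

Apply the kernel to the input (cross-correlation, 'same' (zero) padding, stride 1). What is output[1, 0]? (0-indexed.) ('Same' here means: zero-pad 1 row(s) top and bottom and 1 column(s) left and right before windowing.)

The receptive field on the zero-padded input at this output position is [0 0 -2.9 / 0 5.2 -1.8 / 0 0.1 -0.8]. Elementwise product with the kernel and sum: 0·0.5 + -2.9·1 + 5.2·0.5 + -1.8·-1 + 0·-1 + 0.1·0.5 + -0.8·0.5.

1.15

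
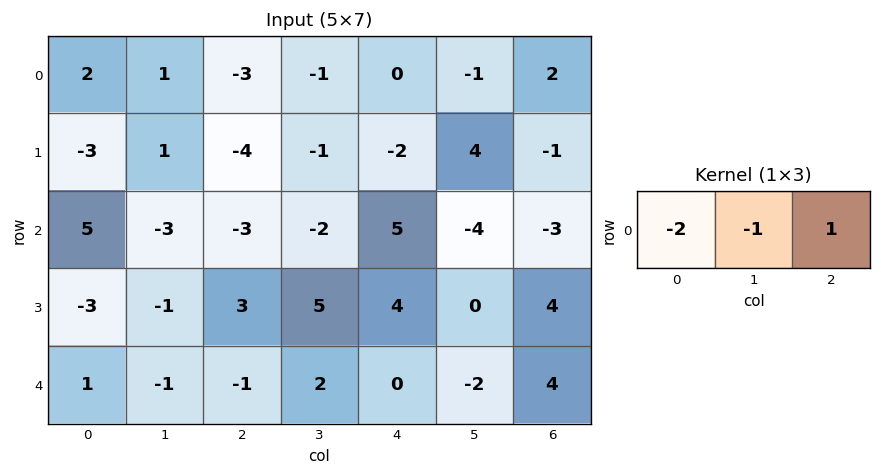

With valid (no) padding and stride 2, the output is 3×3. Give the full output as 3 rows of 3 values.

-8 7 3
-10 13 -9
-2 0 6

Output[0,0]: The receptive field on the input at this output position is [2 1 -3]. Elementwise product with the kernel and sum: 2·-2 + 1·-1 + -3·1.
Output[0,1]: The receptive field on the input at this output position is [-3 -1 0]. Elementwise product with the kernel and sum: -3·-2 + -1·-1 + 0·1.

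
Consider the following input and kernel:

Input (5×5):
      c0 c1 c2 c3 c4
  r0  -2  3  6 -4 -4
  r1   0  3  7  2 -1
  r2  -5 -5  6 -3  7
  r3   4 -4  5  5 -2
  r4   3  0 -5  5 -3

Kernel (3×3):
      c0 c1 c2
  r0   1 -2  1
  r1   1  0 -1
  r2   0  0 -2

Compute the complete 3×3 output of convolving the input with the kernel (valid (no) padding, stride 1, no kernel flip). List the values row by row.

Output[0,0]: The receptive field on the input at this output position is [-2 3 6 / 0 3 7 / -5 -5 6]. Elementwise product with the kernel and sum: -2·1 + 3·-2 + 6·1 + 0·1 + 7·-1 + 6·-2.
Output[0,1]: The receptive field on the input at this output position is [3 6 -4 / 3 7 2 / -5 6 -3]. Elementwise product with the kernel and sum: 3·1 + 6·-2 + -4·1 + 3·1 + 2·-1 + -3·-2.

-21 -6 4
-20 -21 5
20 -39 32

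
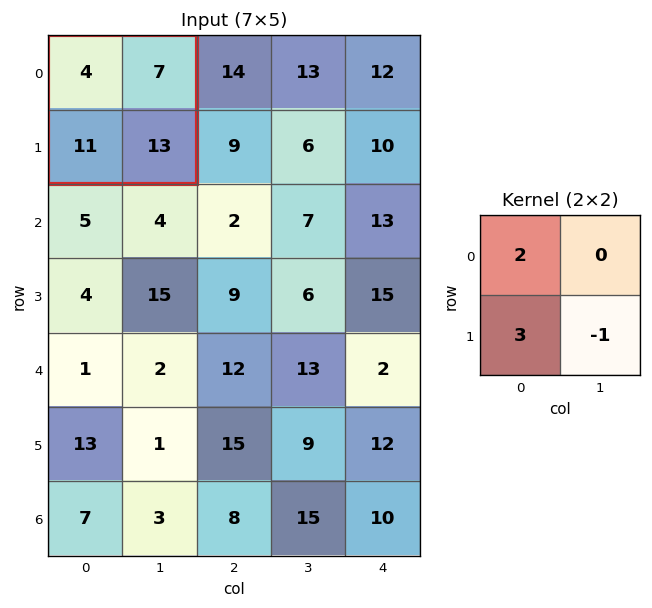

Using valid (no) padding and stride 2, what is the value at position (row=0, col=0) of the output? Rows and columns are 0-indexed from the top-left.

28

The receptive field on the input at this output position is [4 7 / 11 13]. Elementwise product with the kernel and sum: 4·2 + 11·3 + 13·-1.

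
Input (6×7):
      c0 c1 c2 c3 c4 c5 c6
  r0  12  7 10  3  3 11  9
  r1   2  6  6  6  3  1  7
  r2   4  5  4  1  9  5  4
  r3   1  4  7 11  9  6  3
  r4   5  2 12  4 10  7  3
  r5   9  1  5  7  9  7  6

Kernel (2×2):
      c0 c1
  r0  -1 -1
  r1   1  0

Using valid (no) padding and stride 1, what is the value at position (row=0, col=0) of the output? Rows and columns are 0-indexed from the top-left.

-17

The receptive field on the input at this output position is [12 7 / 2 6]. Elementwise product with the kernel and sum: 12·-1 + 7·-1 + 2·1.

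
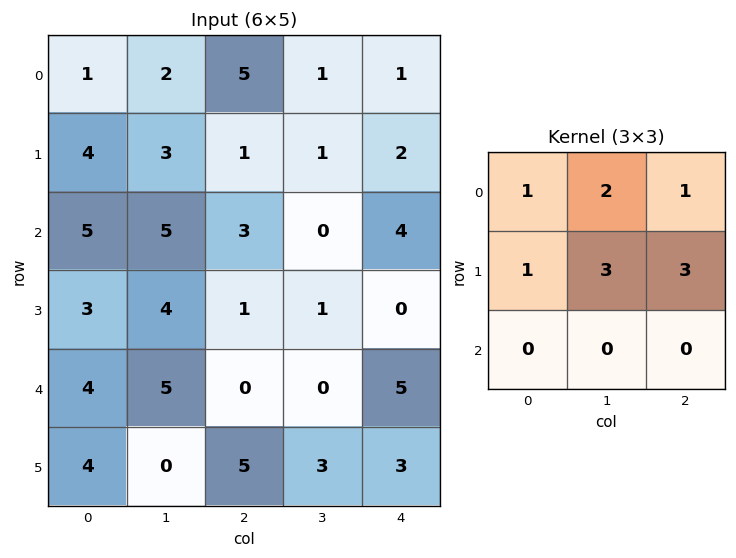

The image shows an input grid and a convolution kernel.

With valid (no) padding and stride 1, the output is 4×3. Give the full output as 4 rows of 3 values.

26 22 18
40 20 20
36 21 11
31 12 18

Output[0,0]: The receptive field on the input at this output position is [1 2 5 / 4 3 1 / 5 5 3]. Elementwise product with the kernel and sum: 1·1 + 2·2 + 5·1 + 4·1 + 3·3 + 1·3.
Output[0,1]: The receptive field on the input at this output position is [2 5 1 / 3 1 1 / 5 3 0]. Elementwise product with the kernel and sum: 2·1 + 5·2 + 1·1 + 3·1 + 1·3 + 1·3.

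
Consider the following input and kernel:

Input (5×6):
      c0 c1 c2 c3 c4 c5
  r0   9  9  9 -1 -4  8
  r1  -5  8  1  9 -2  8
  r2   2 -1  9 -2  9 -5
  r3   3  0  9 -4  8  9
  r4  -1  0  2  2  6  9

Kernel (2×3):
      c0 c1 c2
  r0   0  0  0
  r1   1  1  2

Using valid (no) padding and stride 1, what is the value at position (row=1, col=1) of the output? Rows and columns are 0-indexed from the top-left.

The receptive field on the input at this output position is [8 1 9 / -1 9 -2]. Elementwise product with the kernel and sum: -1·1 + 9·1 + -2·2.

4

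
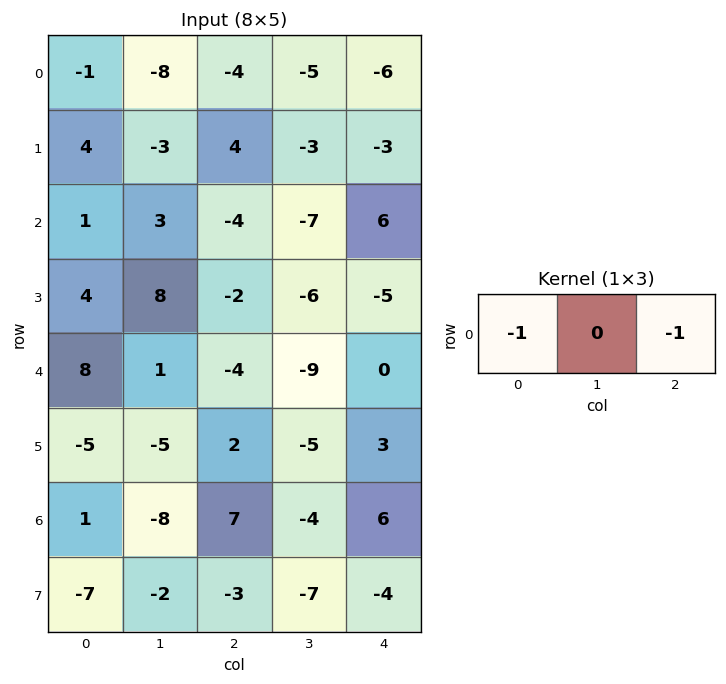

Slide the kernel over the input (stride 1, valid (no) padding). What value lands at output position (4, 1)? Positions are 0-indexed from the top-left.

The receptive field on the input at this output position is [1 -4 -9]. Elementwise product with the kernel and sum: 1·-1 + -9·-1.

8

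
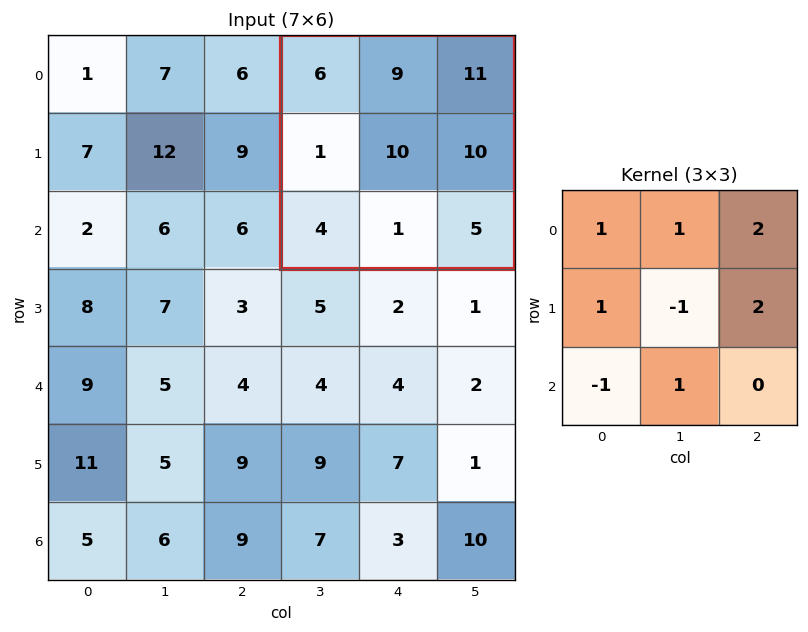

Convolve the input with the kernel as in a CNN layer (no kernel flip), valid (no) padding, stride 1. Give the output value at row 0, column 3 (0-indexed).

The receptive field on the input at this output position is [6 9 11 / 1 10 10 / 4 1 5]. Elementwise product with the kernel and sum: 6·1 + 9·1 + 11·2 + 1·1 + 10·-1 + 10·2 + 4·-1 + 1·1.

45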